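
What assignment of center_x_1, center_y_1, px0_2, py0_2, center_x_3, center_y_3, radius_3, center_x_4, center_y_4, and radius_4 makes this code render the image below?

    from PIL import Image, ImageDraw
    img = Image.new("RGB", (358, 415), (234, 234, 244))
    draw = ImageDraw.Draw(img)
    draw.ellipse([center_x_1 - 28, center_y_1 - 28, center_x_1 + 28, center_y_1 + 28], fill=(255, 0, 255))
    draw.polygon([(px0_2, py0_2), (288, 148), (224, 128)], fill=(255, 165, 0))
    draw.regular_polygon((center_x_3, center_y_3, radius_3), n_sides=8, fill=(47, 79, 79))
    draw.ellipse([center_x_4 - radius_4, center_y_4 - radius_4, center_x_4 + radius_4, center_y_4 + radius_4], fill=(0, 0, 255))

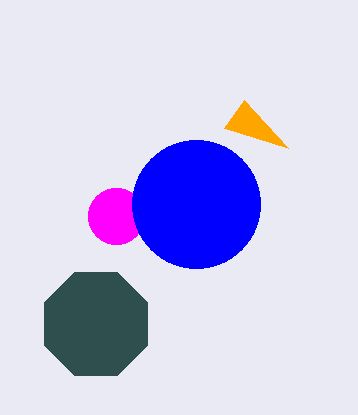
center_x_1 = 116; center_y_1 = 216; px0_2 = 244; py0_2 = 100; center_x_3 = 96; center_y_3 = 324; radius_3 = 56; center_x_4 = 196; center_y_4 = 204; radius_4 = 64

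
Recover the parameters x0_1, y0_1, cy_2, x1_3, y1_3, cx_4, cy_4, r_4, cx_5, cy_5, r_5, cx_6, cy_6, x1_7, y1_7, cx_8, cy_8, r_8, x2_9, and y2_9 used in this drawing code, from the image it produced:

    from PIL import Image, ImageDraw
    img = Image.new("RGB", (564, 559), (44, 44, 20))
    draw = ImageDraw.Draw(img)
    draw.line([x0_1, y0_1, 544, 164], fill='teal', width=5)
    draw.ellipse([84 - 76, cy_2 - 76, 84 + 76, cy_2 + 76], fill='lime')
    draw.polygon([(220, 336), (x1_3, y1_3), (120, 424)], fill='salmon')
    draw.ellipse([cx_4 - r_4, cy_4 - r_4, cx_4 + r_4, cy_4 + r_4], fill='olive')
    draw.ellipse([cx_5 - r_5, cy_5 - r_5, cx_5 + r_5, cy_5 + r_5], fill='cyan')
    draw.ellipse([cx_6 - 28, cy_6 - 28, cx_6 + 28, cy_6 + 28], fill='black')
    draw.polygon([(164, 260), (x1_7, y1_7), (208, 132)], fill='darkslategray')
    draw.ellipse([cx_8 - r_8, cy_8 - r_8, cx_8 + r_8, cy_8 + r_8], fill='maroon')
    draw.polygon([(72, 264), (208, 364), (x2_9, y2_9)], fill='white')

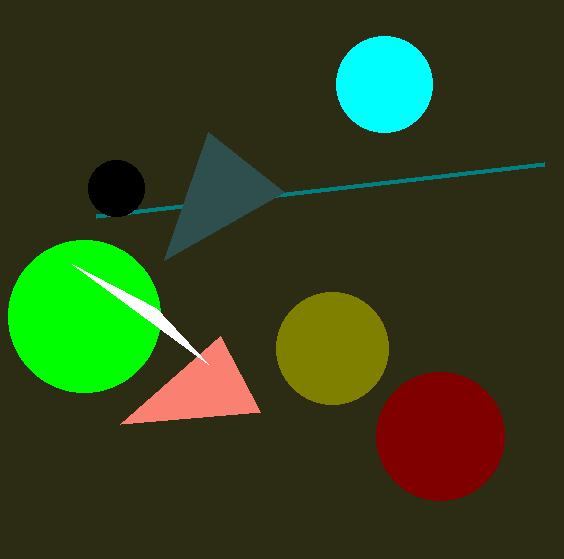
x0_1 = 96
y0_1 = 216
cy_2 = 316
x1_3 = 260
y1_3 = 412
cx_4 = 332
cy_4 = 348
r_4 = 56
cx_5 = 384
cy_5 = 84
r_5 = 48
cx_6 = 116
cy_6 = 188
x1_7 = 284
y1_7 = 192
cx_8 = 440
cy_8 = 436
r_8 = 64
x2_9 = 156
y2_9 = 308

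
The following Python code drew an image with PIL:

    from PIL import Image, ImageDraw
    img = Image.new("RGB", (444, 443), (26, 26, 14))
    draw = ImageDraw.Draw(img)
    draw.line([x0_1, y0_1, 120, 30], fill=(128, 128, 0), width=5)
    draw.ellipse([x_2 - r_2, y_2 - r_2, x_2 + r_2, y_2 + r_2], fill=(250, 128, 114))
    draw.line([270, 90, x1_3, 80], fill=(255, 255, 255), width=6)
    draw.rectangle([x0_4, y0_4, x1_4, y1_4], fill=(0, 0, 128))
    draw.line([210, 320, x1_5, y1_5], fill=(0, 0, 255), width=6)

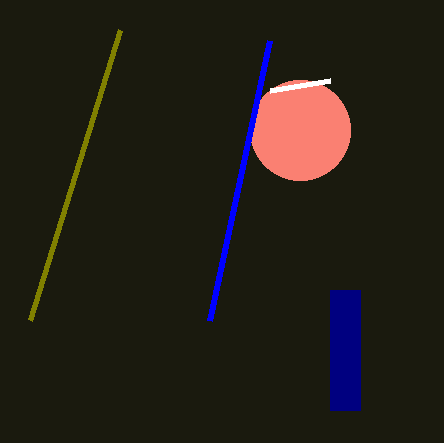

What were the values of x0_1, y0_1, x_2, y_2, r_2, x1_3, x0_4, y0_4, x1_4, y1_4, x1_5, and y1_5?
x0_1 = 30; y0_1 = 320; x_2 = 300; y_2 = 130; r_2 = 50; x1_3 = 330; x0_4 = 330; y0_4 = 290; x1_4 = 360; y1_4 = 410; x1_5 = 270; y1_5 = 40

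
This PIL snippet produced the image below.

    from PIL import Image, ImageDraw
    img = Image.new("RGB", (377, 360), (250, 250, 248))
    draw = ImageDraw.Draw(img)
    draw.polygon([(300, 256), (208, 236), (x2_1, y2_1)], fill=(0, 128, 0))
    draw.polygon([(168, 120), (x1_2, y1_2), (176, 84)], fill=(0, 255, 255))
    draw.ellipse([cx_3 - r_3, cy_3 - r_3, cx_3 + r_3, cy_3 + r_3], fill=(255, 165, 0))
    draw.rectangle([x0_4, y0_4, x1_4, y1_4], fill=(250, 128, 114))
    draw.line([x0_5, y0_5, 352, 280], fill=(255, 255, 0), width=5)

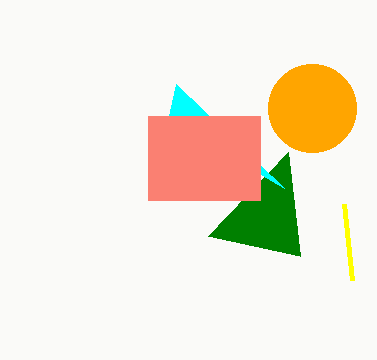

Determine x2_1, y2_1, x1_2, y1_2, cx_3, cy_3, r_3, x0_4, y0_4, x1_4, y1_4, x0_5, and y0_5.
x2_1 = 288; y2_1 = 152; x1_2 = 284; y1_2 = 188; cx_3 = 312; cy_3 = 108; r_3 = 44; x0_4 = 148; y0_4 = 116; x1_4 = 260; y1_4 = 200; x0_5 = 344; y0_5 = 204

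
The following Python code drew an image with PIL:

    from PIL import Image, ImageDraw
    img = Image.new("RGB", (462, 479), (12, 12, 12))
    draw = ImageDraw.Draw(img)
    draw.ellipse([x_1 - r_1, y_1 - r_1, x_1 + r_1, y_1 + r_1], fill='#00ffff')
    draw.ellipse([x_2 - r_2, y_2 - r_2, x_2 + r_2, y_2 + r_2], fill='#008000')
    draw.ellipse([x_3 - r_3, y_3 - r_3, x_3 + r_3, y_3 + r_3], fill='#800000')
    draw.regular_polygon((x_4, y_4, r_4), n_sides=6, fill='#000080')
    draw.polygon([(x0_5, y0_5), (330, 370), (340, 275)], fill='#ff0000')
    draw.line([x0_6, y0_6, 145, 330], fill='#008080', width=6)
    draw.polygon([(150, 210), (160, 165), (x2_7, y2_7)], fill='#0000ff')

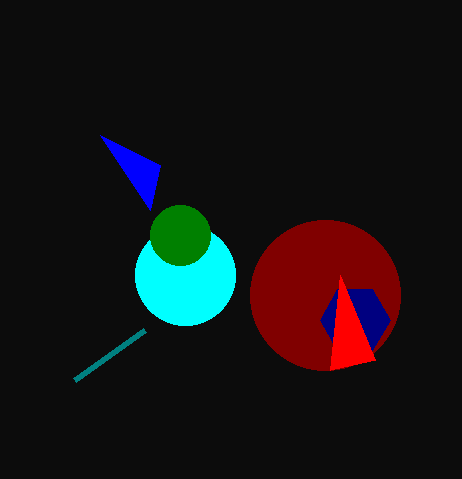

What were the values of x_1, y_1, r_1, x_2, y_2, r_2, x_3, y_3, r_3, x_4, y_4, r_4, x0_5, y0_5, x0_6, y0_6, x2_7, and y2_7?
x_1 = 185, y_1 = 275, r_1 = 50, x_2 = 180, y_2 = 235, r_2 = 30, x_3 = 325, y_3 = 295, r_3 = 75, x_4 = 355, y_4 = 320, r_4 = 35, x0_5 = 375, y0_5 = 360, x0_6 = 75, y0_6 = 380, x2_7 = 100, y2_7 = 135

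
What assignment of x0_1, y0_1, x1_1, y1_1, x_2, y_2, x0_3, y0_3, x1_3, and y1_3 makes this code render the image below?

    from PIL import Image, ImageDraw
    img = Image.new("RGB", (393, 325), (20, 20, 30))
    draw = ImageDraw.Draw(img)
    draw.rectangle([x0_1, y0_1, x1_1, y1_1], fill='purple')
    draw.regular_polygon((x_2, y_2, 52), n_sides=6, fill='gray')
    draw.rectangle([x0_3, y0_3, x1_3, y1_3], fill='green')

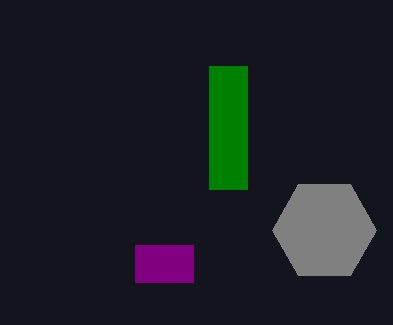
x0_1 = 135; y0_1 = 245; x1_1 = 193; y1_1 = 282; x_2 = 324; y_2 = 230; x0_3 = 209; y0_3 = 66; x1_3 = 247; y1_3 = 189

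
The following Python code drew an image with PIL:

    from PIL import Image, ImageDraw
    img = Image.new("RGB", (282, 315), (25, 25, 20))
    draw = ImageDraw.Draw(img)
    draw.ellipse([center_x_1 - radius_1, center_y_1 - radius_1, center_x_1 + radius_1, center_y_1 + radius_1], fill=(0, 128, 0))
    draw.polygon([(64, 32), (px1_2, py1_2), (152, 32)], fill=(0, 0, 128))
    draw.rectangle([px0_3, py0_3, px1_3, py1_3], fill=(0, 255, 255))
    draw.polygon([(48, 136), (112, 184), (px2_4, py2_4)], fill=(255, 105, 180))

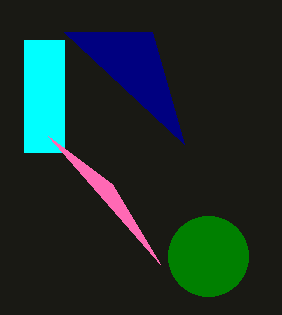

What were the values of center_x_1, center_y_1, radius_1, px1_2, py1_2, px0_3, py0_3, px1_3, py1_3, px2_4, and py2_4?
center_x_1 = 208
center_y_1 = 256
radius_1 = 40
px1_2 = 184
py1_2 = 144
px0_3 = 24
py0_3 = 40
px1_3 = 64
py1_3 = 152
px2_4 = 160
py2_4 = 264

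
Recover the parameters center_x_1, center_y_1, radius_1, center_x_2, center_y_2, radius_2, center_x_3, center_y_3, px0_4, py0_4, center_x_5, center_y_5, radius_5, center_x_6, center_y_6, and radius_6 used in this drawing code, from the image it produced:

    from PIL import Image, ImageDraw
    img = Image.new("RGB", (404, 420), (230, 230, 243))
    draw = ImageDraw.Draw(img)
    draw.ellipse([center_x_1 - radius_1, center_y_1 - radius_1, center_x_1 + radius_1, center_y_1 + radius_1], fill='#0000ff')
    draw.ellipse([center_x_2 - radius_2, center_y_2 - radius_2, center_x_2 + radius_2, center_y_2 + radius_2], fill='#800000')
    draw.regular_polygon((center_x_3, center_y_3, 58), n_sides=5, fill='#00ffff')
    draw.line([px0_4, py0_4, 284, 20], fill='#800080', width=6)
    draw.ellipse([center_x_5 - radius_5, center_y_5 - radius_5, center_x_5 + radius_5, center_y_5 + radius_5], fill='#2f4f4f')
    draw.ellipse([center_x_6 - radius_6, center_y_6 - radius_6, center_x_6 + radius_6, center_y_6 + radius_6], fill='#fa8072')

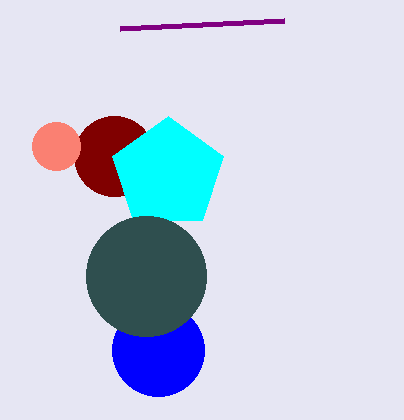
center_x_1 = 158
center_y_1 = 350
radius_1 = 46
center_x_2 = 114
center_y_2 = 156
radius_2 = 40
center_x_3 = 168
center_y_3 = 174
px0_4 = 120
py0_4 = 28
center_x_5 = 146
center_y_5 = 276
radius_5 = 60
center_x_6 = 56
center_y_6 = 146
radius_6 = 24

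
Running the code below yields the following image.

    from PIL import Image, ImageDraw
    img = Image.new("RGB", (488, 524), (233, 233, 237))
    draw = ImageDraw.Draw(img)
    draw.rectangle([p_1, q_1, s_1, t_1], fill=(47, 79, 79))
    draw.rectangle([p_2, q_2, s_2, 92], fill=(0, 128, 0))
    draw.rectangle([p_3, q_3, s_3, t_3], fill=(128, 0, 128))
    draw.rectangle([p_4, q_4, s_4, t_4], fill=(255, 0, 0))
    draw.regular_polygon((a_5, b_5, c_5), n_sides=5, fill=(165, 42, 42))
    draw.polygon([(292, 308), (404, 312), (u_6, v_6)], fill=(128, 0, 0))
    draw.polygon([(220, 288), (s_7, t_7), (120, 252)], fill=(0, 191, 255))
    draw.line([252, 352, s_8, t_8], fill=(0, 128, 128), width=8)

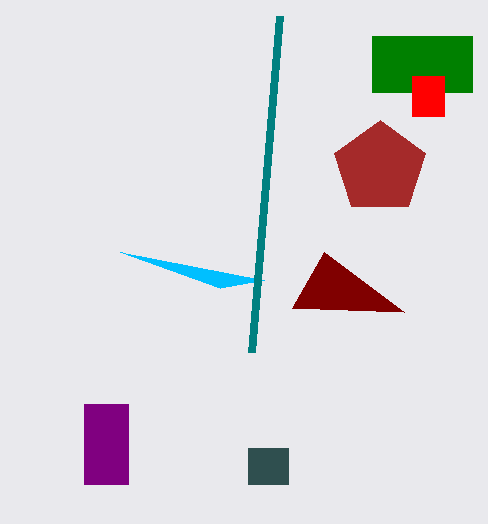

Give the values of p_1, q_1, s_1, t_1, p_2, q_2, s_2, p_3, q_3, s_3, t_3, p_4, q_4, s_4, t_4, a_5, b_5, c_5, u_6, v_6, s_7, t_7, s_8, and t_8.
p_1 = 248, q_1 = 448, s_1 = 288, t_1 = 484, p_2 = 372, q_2 = 36, s_2 = 472, p_3 = 84, q_3 = 404, s_3 = 128, t_3 = 484, p_4 = 412, q_4 = 76, s_4 = 444, t_4 = 116, a_5 = 380, b_5 = 168, c_5 = 48, u_6 = 324, v_6 = 252, s_7 = 264, t_7 = 280, s_8 = 280, t_8 = 16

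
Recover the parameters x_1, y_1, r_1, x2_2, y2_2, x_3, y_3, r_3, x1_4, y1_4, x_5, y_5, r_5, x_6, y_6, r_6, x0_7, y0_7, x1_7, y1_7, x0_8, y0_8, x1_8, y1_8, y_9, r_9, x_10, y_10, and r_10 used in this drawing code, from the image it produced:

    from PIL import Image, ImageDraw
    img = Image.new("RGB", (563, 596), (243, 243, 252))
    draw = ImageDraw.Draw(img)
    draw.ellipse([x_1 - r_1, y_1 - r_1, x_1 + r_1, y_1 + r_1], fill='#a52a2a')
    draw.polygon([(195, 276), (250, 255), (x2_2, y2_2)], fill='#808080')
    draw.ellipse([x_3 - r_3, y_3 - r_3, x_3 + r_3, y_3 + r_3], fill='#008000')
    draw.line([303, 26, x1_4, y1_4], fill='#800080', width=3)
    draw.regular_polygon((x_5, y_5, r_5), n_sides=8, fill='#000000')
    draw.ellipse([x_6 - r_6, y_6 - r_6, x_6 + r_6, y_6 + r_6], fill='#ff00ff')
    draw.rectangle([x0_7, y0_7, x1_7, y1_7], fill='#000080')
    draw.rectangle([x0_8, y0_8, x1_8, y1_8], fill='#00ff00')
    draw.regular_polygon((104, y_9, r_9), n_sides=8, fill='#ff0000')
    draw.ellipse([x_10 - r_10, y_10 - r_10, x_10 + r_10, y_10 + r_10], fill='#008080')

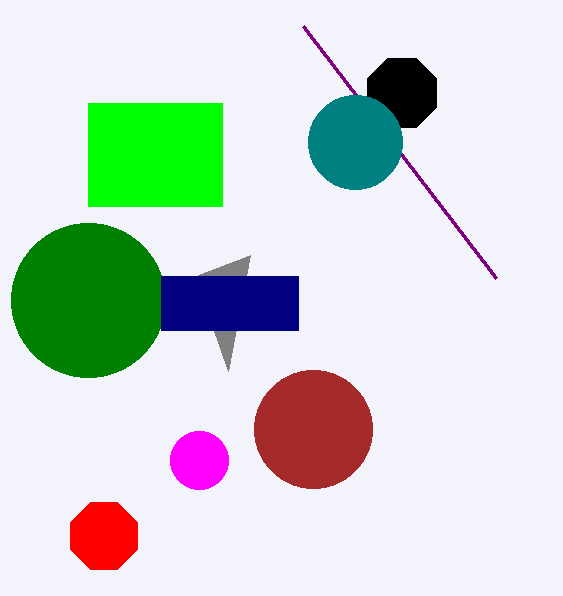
x_1 = 313; y_1 = 429; r_1 = 59; x2_2 = 228; y2_2 = 371; x_3 = 88; y_3 = 300; r_3 = 77; x1_4 = 496; y1_4 = 278; x_5 = 402; y_5 = 93; r_5 = 37; x_6 = 199; y_6 = 460; r_6 = 29; x0_7 = 161; y0_7 = 276; x1_7 = 298; y1_7 = 330; x0_8 = 88; y0_8 = 103; x1_8 = 222; y1_8 = 206; y_9 = 536; r_9 = 36; x_10 = 355; y_10 = 142; r_10 = 47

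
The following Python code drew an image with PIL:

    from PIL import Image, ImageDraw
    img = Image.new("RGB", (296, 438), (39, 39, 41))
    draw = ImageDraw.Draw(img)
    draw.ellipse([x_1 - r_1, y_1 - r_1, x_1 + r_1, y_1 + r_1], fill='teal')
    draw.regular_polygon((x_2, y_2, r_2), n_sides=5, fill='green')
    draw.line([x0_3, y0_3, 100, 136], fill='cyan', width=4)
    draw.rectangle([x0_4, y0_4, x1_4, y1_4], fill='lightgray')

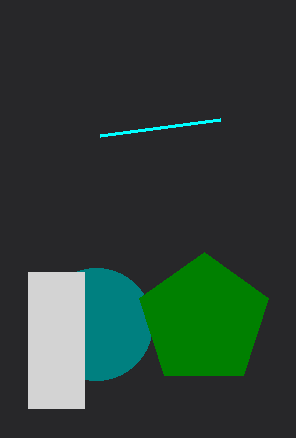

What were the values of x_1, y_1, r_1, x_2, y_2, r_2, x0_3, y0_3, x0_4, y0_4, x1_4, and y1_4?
x_1 = 96
y_1 = 324
r_1 = 56
x_2 = 204
y_2 = 320
r_2 = 68
x0_3 = 220
y0_3 = 120
x0_4 = 28
y0_4 = 272
x1_4 = 84
y1_4 = 408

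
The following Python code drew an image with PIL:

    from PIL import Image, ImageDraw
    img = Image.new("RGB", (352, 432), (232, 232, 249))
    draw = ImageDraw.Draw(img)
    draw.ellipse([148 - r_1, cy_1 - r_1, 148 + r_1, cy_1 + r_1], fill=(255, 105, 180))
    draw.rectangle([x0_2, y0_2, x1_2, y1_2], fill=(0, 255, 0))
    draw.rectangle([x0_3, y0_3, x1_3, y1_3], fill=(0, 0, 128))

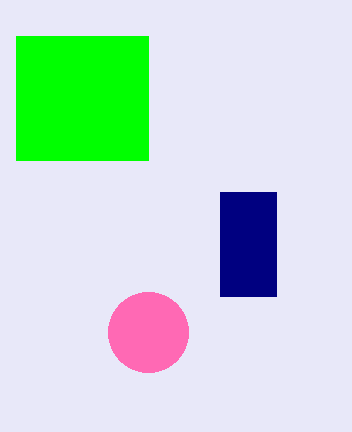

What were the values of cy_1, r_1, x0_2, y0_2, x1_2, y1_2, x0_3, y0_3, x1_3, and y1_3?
cy_1 = 332, r_1 = 40, x0_2 = 16, y0_2 = 36, x1_2 = 148, y1_2 = 160, x0_3 = 220, y0_3 = 192, x1_3 = 276, y1_3 = 296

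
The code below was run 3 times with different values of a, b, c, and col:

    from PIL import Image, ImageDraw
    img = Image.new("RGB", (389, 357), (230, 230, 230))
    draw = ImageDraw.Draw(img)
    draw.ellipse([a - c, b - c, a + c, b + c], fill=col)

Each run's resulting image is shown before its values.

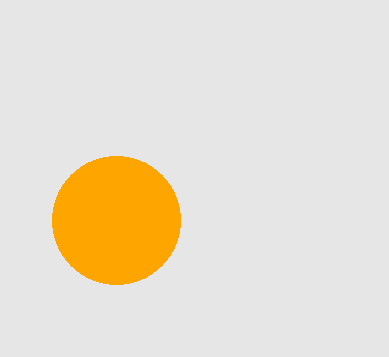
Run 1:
a = 116, b = 220, c = 64, col = 'orange'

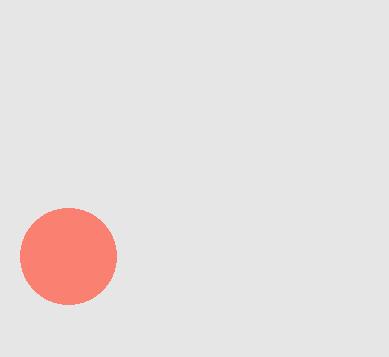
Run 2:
a = 68, b = 256, c = 48, col = 'salmon'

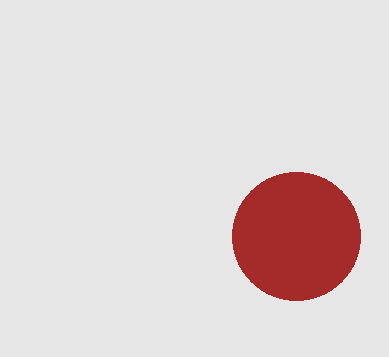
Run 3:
a = 296
b = 236
c = 64
col = 'brown'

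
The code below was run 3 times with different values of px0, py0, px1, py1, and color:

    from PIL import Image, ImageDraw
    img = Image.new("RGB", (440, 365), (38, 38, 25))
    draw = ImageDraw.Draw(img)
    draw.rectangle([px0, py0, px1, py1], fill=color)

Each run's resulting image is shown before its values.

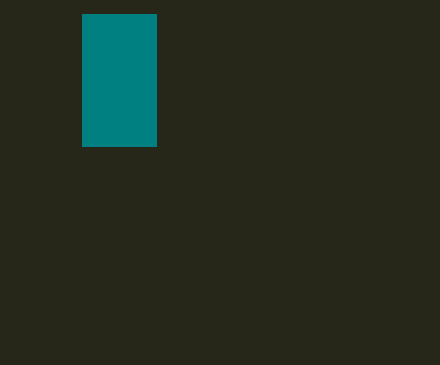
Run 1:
px0 = 82; py0 = 14; px1 = 156; py1 = 146; color = 'teal'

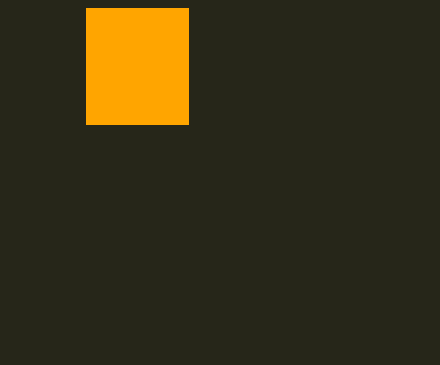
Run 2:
px0 = 86, py0 = 8, px1 = 188, py1 = 124, color = 'orange'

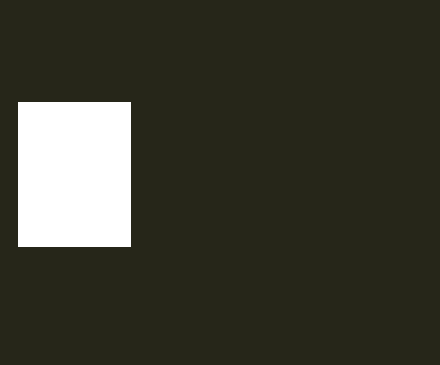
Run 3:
px0 = 18, py0 = 102, px1 = 130, py1 = 246, color = 'white'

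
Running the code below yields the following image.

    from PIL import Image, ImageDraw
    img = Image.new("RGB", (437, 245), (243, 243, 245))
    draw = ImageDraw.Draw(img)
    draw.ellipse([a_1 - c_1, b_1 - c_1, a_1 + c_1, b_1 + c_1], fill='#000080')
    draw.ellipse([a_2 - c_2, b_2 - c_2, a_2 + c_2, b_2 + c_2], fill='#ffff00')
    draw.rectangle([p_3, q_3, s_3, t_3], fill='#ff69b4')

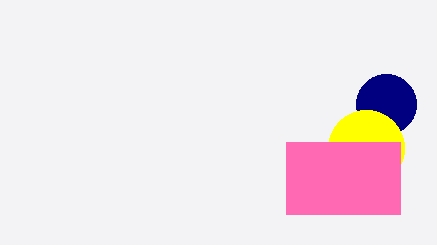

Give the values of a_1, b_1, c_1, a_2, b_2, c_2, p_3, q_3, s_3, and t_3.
a_1 = 386; b_1 = 104; c_1 = 30; a_2 = 366; b_2 = 148; c_2 = 38; p_3 = 286; q_3 = 142; s_3 = 400; t_3 = 214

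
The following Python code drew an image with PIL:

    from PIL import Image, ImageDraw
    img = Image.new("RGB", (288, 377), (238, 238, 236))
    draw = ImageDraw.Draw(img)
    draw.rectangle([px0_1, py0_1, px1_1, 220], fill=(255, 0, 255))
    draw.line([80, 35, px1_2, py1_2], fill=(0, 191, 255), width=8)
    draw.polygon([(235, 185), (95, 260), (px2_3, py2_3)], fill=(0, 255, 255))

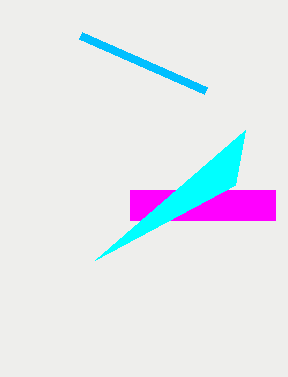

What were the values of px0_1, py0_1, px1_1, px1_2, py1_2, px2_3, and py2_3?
px0_1 = 130, py0_1 = 190, px1_1 = 275, px1_2 = 205, py1_2 = 90, px2_3 = 245, py2_3 = 130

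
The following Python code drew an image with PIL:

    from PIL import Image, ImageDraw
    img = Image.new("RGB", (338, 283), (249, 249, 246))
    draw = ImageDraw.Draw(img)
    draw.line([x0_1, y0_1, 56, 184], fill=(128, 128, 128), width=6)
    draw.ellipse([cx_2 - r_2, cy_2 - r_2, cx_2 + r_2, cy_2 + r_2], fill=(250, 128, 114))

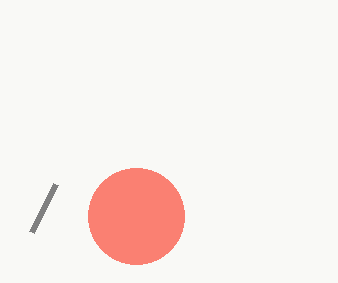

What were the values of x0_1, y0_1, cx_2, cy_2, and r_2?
x0_1 = 32; y0_1 = 232; cx_2 = 136; cy_2 = 216; r_2 = 48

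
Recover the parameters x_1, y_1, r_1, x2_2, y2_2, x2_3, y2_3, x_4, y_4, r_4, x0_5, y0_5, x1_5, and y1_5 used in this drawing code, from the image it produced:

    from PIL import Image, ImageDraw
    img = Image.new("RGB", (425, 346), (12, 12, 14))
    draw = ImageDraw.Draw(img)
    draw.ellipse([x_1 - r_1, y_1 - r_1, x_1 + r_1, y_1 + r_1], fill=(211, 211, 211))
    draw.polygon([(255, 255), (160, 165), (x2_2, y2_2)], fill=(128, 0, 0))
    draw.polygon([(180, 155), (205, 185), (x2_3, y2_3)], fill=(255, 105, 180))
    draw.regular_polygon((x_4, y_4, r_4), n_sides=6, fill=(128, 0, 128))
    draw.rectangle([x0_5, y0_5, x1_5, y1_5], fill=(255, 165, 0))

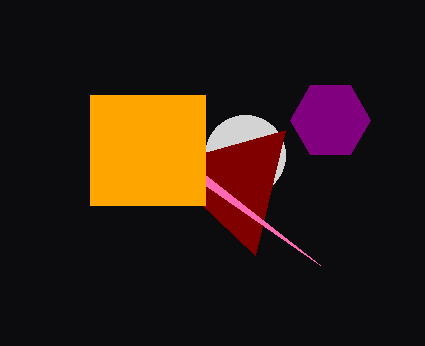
x_1 = 245
y_1 = 155
r_1 = 40
x2_2 = 285
y2_2 = 130
x2_3 = 320
y2_3 = 265
x_4 = 330
y_4 = 120
r_4 = 40
x0_5 = 90
y0_5 = 95
x1_5 = 205
y1_5 = 205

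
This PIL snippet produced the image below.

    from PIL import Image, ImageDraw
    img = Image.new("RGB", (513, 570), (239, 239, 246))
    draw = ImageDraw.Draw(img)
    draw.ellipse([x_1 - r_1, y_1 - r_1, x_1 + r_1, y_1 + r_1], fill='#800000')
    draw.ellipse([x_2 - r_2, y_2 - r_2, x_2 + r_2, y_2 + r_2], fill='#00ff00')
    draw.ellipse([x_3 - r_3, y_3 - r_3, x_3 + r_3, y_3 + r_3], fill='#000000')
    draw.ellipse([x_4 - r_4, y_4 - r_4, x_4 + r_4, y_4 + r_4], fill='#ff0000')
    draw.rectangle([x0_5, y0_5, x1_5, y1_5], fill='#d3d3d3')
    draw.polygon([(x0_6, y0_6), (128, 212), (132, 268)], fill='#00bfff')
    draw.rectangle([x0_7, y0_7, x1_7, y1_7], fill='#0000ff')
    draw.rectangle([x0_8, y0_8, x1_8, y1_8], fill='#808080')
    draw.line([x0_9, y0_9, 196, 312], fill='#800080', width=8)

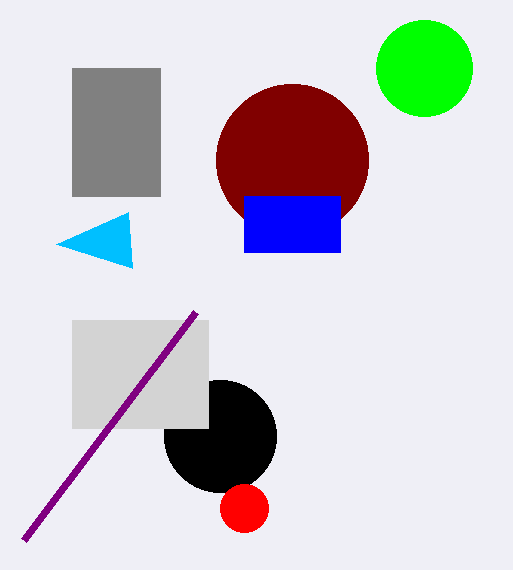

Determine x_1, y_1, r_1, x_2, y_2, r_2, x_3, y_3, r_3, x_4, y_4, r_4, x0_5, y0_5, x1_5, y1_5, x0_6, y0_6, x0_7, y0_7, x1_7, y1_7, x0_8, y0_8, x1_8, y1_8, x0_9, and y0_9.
x_1 = 292, y_1 = 160, r_1 = 76, x_2 = 424, y_2 = 68, r_2 = 48, x_3 = 220, y_3 = 436, r_3 = 56, x_4 = 244, y_4 = 508, r_4 = 24, x0_5 = 72, y0_5 = 320, x1_5 = 208, y1_5 = 428, x0_6 = 56, y0_6 = 244, x0_7 = 244, y0_7 = 196, x1_7 = 340, y1_7 = 252, x0_8 = 72, y0_8 = 68, x1_8 = 160, y1_8 = 196, x0_9 = 24, y0_9 = 540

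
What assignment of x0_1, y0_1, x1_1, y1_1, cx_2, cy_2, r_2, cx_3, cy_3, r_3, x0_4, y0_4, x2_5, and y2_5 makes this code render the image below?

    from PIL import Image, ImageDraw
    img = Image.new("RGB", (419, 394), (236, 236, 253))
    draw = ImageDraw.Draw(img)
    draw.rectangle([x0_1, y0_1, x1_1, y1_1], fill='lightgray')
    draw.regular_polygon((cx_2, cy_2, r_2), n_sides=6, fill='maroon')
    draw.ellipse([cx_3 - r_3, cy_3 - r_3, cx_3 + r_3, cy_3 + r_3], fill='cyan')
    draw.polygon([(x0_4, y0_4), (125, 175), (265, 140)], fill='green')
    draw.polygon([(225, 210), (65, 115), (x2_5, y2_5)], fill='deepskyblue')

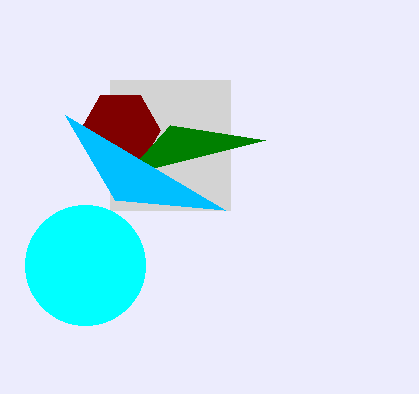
x0_1 = 110; y0_1 = 80; x1_1 = 230; y1_1 = 210; cx_2 = 120; cy_2 = 130; r_2 = 40; cx_3 = 85; cy_3 = 265; r_3 = 60; x0_4 = 170; y0_4 = 125; x2_5 = 115; y2_5 = 200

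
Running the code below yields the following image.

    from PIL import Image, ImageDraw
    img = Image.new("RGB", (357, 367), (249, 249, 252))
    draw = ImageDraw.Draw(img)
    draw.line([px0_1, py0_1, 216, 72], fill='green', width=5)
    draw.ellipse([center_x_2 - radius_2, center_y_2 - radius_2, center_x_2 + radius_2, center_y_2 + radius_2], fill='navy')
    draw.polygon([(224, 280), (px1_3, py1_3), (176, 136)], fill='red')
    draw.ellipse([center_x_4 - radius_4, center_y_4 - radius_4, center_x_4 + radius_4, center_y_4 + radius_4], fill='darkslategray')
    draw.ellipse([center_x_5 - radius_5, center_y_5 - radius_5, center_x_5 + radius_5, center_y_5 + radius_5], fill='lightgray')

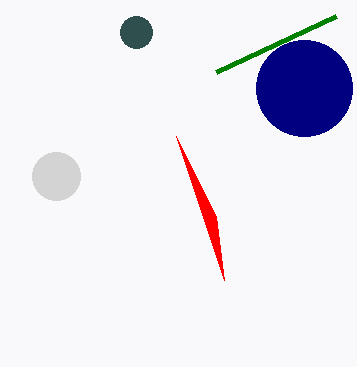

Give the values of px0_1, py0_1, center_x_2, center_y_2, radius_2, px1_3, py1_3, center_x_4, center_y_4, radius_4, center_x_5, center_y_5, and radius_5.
px0_1 = 336
py0_1 = 16
center_x_2 = 304
center_y_2 = 88
radius_2 = 48
px1_3 = 216
py1_3 = 216
center_x_4 = 136
center_y_4 = 32
radius_4 = 16
center_x_5 = 56
center_y_5 = 176
radius_5 = 24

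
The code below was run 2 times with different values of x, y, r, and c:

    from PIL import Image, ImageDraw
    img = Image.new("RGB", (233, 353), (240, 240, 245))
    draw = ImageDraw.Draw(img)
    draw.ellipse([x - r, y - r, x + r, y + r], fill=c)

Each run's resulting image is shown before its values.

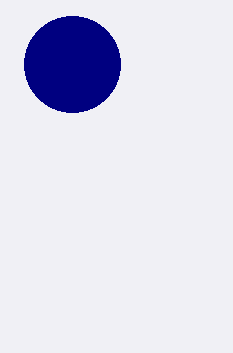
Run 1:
x = 72, y = 64, r = 48, c = 'navy'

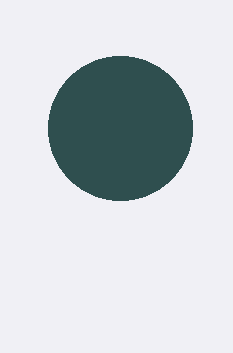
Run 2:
x = 120; y = 128; r = 72; c = 'darkslategray'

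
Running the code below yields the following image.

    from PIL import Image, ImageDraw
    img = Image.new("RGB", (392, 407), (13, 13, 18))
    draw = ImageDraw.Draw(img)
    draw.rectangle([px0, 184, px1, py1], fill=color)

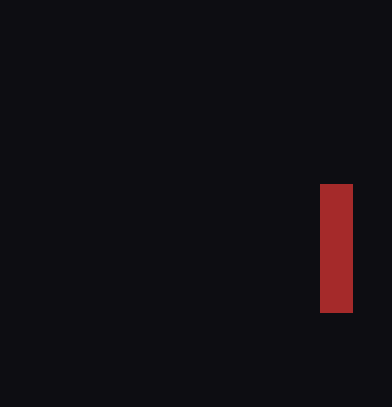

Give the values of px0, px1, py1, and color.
px0 = 320; px1 = 352; py1 = 312; color = 'brown'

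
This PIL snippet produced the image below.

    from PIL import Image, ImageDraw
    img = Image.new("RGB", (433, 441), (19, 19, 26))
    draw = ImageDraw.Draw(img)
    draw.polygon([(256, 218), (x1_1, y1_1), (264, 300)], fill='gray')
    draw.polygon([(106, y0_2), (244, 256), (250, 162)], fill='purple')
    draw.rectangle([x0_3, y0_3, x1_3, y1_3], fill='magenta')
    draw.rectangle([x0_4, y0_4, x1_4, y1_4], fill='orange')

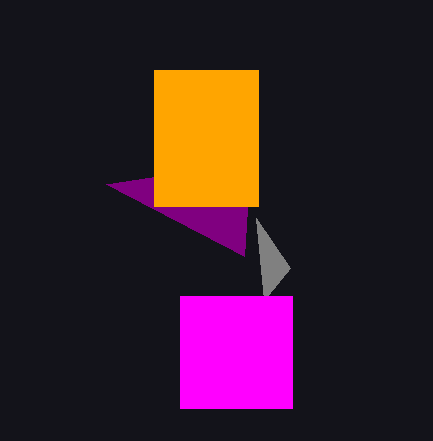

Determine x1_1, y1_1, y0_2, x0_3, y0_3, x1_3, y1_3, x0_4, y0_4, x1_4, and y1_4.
x1_1 = 290
y1_1 = 268
y0_2 = 184
x0_3 = 180
y0_3 = 296
x1_3 = 292
y1_3 = 408
x0_4 = 154
y0_4 = 70
x1_4 = 258
y1_4 = 206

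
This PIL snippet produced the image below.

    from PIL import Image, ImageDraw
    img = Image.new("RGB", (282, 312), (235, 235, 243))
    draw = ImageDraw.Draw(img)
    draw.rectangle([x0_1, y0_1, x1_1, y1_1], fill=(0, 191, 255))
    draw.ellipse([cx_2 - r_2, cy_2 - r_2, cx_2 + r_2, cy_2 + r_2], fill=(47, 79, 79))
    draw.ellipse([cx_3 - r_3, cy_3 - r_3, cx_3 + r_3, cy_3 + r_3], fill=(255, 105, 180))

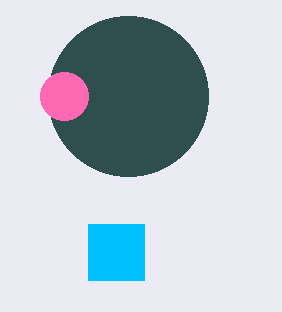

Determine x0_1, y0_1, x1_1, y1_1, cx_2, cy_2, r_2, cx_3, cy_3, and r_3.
x0_1 = 88, y0_1 = 224, x1_1 = 144, y1_1 = 280, cx_2 = 128, cy_2 = 96, r_2 = 80, cx_3 = 64, cy_3 = 96, r_3 = 24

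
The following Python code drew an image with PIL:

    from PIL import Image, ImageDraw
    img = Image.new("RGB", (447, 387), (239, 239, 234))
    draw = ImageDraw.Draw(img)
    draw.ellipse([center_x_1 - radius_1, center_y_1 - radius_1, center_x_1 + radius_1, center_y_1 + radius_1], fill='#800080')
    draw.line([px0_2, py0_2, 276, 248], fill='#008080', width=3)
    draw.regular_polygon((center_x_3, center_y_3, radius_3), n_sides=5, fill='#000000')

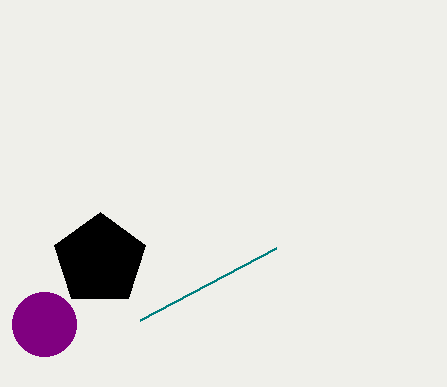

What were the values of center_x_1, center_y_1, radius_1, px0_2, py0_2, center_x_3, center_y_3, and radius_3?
center_x_1 = 44
center_y_1 = 324
radius_1 = 32
px0_2 = 140
py0_2 = 320
center_x_3 = 100
center_y_3 = 260
radius_3 = 48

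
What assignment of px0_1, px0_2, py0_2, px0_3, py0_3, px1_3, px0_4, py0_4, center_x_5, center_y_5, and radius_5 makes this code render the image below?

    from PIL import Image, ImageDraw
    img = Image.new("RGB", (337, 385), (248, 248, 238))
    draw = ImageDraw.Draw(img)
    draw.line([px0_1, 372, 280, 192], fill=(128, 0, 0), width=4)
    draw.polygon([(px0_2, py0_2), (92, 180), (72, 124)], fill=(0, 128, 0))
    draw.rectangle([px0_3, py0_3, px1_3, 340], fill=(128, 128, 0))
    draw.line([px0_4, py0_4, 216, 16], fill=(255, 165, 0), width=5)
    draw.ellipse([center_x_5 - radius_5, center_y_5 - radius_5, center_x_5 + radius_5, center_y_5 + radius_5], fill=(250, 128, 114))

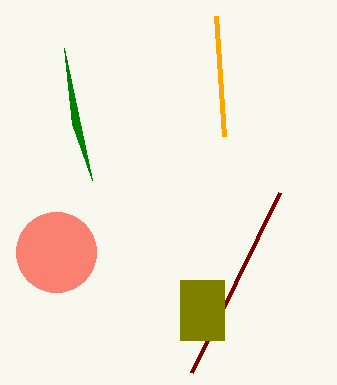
px0_1 = 192
px0_2 = 64
py0_2 = 48
px0_3 = 180
py0_3 = 280
px1_3 = 224
px0_4 = 224
py0_4 = 136
center_x_5 = 56
center_y_5 = 252
radius_5 = 40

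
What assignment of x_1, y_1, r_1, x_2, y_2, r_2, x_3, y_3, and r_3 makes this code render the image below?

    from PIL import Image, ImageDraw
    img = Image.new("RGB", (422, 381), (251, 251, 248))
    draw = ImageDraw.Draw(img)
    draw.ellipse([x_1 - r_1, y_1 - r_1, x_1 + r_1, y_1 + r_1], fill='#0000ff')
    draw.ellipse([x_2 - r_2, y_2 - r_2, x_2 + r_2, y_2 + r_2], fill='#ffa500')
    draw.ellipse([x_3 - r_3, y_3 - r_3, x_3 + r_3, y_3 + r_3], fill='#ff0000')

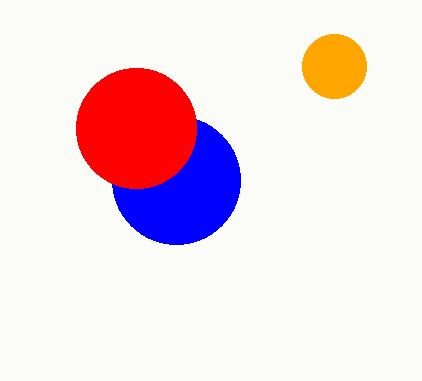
x_1 = 176
y_1 = 180
r_1 = 64
x_2 = 334
y_2 = 66
r_2 = 32
x_3 = 136
y_3 = 128
r_3 = 60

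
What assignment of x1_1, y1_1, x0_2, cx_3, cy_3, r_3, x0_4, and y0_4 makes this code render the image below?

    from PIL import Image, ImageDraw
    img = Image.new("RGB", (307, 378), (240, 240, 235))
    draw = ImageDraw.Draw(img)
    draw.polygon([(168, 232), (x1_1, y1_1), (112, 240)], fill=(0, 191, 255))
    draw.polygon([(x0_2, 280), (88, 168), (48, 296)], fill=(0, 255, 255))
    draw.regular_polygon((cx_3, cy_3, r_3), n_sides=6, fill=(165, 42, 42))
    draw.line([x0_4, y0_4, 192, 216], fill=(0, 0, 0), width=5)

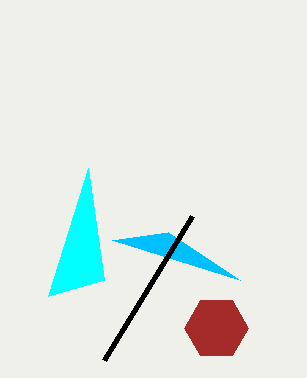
x1_1 = 240
y1_1 = 280
x0_2 = 104
cx_3 = 216
cy_3 = 328
r_3 = 32
x0_4 = 104
y0_4 = 360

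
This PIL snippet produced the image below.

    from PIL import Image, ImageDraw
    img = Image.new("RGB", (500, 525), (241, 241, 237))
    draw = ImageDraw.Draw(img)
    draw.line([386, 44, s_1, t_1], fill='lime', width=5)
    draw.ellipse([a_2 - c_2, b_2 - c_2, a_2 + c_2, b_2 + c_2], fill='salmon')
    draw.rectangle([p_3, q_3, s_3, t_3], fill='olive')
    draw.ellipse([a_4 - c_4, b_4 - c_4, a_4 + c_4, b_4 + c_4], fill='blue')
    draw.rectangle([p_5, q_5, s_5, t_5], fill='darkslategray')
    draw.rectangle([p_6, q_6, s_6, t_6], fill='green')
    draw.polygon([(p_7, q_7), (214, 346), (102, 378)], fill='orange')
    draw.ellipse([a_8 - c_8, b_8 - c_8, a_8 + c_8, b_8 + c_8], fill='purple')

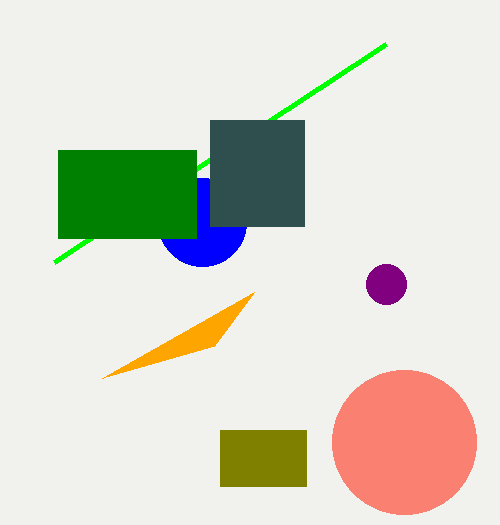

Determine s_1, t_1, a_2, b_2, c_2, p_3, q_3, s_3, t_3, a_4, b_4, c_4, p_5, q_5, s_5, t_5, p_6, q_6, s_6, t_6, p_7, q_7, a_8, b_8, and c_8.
s_1 = 54, t_1 = 262, a_2 = 404, b_2 = 442, c_2 = 72, p_3 = 220, q_3 = 430, s_3 = 306, t_3 = 486, a_4 = 202, b_4 = 222, c_4 = 44, p_5 = 210, q_5 = 120, s_5 = 304, t_5 = 226, p_6 = 58, q_6 = 150, s_6 = 196, t_6 = 238, p_7 = 254, q_7 = 292, a_8 = 386, b_8 = 284, c_8 = 20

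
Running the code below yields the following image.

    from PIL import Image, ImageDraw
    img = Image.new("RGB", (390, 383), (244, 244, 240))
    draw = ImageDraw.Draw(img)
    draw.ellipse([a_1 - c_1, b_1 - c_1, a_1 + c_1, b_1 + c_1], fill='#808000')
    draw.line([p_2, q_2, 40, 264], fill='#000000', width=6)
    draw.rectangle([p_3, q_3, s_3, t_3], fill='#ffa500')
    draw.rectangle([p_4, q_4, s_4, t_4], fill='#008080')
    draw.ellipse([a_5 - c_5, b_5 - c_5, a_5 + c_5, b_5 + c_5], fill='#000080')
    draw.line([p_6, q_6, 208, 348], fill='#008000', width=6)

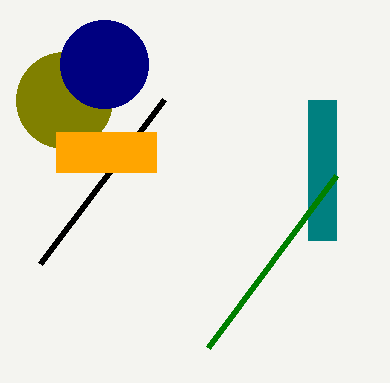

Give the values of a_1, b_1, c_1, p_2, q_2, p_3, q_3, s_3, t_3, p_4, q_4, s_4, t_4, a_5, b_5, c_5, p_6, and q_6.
a_1 = 64, b_1 = 100, c_1 = 48, p_2 = 164, q_2 = 100, p_3 = 56, q_3 = 132, s_3 = 156, t_3 = 172, p_4 = 308, q_4 = 100, s_4 = 336, t_4 = 240, a_5 = 104, b_5 = 64, c_5 = 44, p_6 = 336, q_6 = 176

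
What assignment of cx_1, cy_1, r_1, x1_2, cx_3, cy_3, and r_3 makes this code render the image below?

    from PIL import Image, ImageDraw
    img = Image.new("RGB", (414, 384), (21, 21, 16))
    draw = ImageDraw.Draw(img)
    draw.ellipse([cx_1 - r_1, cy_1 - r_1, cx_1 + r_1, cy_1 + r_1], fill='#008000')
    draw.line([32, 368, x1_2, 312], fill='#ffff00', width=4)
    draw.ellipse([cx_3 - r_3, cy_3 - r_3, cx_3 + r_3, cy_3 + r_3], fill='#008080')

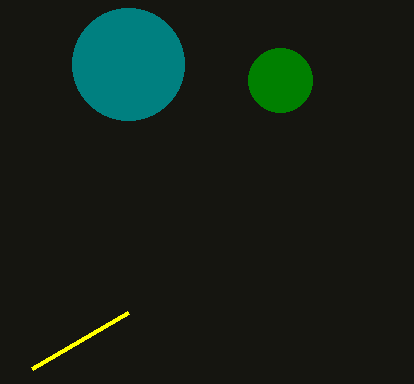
cx_1 = 280, cy_1 = 80, r_1 = 32, x1_2 = 128, cx_3 = 128, cy_3 = 64, r_3 = 56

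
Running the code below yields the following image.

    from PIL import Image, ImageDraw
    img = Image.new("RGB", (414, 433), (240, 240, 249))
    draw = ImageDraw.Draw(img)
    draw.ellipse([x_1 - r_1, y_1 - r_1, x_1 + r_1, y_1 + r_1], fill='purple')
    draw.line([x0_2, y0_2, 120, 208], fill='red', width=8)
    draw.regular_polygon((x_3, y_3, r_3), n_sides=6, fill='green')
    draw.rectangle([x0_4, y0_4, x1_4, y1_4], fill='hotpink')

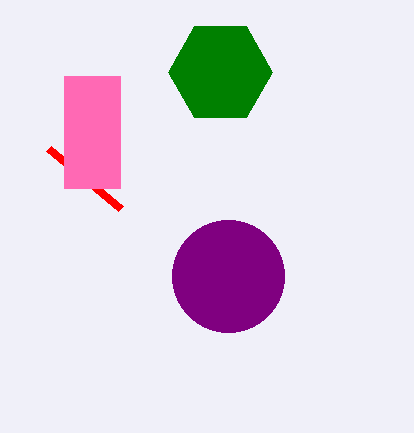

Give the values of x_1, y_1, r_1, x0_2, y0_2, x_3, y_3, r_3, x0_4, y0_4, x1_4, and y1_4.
x_1 = 228; y_1 = 276; r_1 = 56; x0_2 = 48; y0_2 = 148; x_3 = 220; y_3 = 72; r_3 = 52; x0_4 = 64; y0_4 = 76; x1_4 = 120; y1_4 = 188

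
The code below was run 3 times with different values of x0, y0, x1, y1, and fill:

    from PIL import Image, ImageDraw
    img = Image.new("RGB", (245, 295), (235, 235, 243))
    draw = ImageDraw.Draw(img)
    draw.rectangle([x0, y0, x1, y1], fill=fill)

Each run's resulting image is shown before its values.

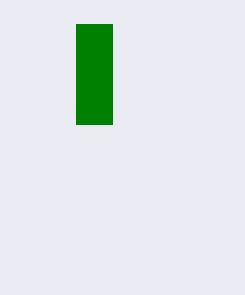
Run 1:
x0 = 76, y0 = 24, x1 = 112, y1 = 124, fill = 'green'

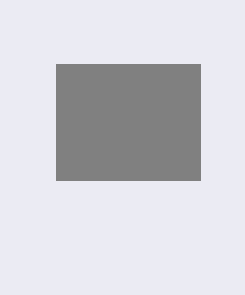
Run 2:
x0 = 56, y0 = 64, x1 = 200, y1 = 180, fill = 'gray'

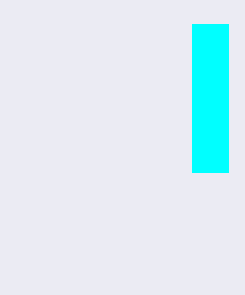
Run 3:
x0 = 192, y0 = 24, x1 = 228, y1 = 172, fill = 'cyan'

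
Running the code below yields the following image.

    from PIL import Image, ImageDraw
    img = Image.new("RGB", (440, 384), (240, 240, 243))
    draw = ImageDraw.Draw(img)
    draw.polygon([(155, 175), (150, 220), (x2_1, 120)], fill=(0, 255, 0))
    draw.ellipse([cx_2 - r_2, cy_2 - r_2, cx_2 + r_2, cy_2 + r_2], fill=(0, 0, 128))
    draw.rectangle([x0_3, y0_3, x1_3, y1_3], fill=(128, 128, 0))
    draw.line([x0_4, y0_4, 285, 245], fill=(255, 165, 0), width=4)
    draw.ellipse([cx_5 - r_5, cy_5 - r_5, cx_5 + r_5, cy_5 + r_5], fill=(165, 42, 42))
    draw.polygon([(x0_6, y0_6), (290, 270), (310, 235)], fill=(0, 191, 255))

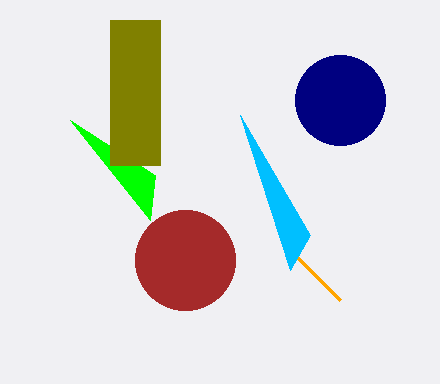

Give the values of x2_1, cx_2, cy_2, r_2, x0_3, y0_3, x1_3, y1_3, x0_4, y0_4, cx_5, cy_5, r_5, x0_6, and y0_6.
x2_1 = 70, cx_2 = 340, cy_2 = 100, r_2 = 45, x0_3 = 110, y0_3 = 20, x1_3 = 160, y1_3 = 165, x0_4 = 340, y0_4 = 300, cx_5 = 185, cy_5 = 260, r_5 = 50, x0_6 = 240, y0_6 = 115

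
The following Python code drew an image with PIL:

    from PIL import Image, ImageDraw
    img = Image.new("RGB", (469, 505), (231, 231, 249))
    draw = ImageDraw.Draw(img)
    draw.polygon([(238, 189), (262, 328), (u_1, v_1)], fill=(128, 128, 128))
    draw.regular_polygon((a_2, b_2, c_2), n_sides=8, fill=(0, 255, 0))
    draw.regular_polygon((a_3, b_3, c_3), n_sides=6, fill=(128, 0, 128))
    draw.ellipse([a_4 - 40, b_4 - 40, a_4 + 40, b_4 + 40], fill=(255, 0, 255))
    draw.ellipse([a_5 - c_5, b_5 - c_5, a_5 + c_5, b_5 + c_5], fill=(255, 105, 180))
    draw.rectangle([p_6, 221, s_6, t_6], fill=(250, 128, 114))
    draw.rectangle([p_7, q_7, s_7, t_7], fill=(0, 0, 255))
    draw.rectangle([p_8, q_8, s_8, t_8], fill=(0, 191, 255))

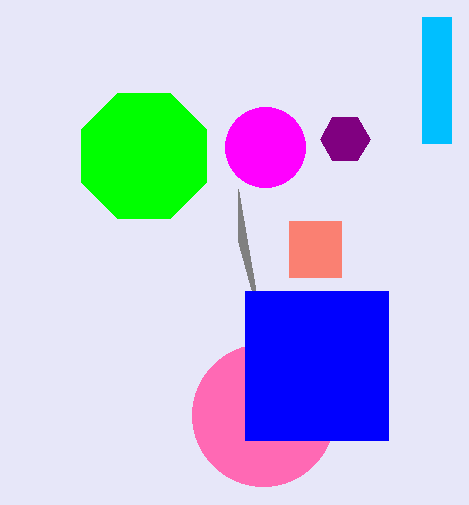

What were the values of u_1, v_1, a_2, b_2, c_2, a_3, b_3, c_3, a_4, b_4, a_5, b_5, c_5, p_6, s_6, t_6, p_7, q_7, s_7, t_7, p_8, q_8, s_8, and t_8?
u_1 = 238; v_1 = 241; a_2 = 144; b_2 = 156; c_2 = 68; a_3 = 345; b_3 = 139; c_3 = 25; a_4 = 265; b_4 = 147; a_5 = 263; b_5 = 415; c_5 = 71; p_6 = 289; s_6 = 341; t_6 = 277; p_7 = 245; q_7 = 291; s_7 = 388; t_7 = 440; p_8 = 422; q_8 = 17; s_8 = 451; t_8 = 143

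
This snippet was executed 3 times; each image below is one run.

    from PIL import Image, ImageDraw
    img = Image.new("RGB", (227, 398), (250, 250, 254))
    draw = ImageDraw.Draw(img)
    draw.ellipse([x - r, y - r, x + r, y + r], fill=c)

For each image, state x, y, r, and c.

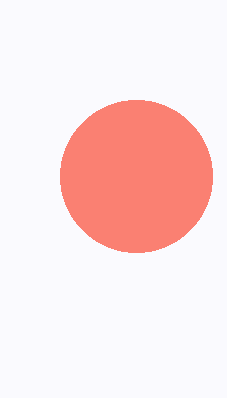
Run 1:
x = 136
y = 176
r = 76
c = 'salmon'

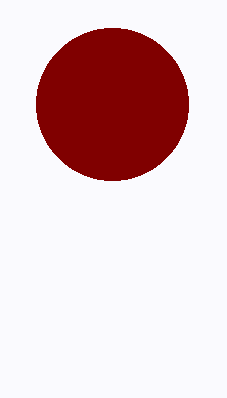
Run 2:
x = 112, y = 104, r = 76, c = 'maroon'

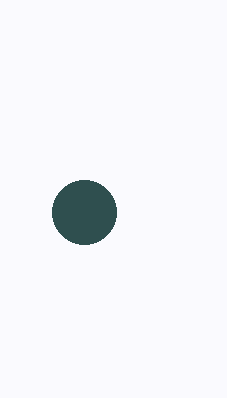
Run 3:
x = 84, y = 212, r = 32, c = 'darkslategray'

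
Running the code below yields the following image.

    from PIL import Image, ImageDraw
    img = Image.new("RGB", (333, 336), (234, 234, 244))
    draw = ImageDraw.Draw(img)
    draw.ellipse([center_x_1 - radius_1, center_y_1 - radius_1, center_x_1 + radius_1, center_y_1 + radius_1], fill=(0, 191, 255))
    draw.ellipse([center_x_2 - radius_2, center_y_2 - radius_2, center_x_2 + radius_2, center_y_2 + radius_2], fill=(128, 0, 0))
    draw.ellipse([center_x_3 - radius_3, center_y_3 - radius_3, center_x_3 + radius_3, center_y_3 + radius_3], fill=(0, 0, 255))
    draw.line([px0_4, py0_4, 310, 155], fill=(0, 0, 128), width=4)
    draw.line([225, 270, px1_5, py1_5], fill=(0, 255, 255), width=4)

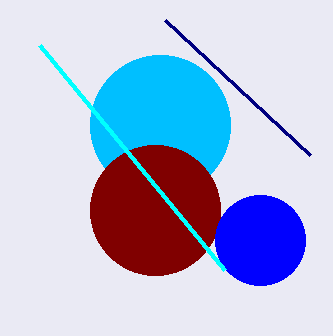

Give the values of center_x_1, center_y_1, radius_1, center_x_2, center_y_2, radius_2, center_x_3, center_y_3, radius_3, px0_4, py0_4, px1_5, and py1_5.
center_x_1 = 160; center_y_1 = 125; radius_1 = 70; center_x_2 = 155; center_y_2 = 210; radius_2 = 65; center_x_3 = 260; center_y_3 = 240; radius_3 = 45; px0_4 = 165; py0_4 = 20; px1_5 = 40; py1_5 = 45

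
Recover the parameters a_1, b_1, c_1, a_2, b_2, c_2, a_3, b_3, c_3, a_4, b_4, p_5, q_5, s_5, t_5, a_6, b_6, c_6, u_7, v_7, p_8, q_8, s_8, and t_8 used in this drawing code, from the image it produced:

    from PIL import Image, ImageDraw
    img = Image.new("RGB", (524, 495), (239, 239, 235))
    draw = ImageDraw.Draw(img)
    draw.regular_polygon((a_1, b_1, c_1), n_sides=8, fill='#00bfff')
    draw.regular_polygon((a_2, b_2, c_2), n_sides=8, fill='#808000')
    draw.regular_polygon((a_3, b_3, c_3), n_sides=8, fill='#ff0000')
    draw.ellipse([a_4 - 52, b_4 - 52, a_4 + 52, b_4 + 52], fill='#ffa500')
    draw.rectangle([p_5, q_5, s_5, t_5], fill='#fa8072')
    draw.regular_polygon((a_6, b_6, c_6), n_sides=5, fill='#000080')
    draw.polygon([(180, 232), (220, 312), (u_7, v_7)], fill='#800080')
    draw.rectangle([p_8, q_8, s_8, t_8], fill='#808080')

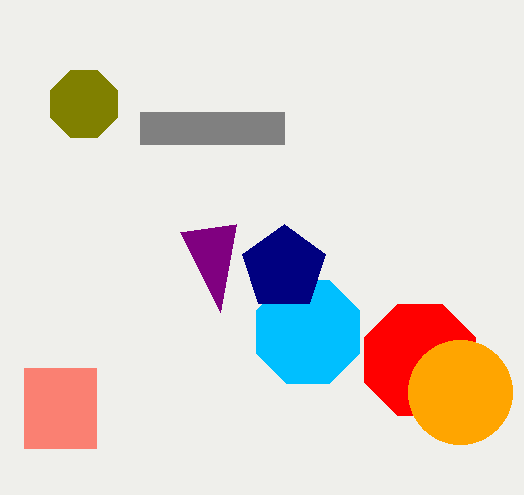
a_1 = 308, b_1 = 332, c_1 = 56, a_2 = 84, b_2 = 104, c_2 = 36, a_3 = 420, b_3 = 360, c_3 = 60, a_4 = 460, b_4 = 392, p_5 = 24, q_5 = 368, s_5 = 96, t_5 = 448, a_6 = 284, b_6 = 268, c_6 = 44, u_7 = 236, v_7 = 224, p_8 = 140, q_8 = 112, s_8 = 284, t_8 = 144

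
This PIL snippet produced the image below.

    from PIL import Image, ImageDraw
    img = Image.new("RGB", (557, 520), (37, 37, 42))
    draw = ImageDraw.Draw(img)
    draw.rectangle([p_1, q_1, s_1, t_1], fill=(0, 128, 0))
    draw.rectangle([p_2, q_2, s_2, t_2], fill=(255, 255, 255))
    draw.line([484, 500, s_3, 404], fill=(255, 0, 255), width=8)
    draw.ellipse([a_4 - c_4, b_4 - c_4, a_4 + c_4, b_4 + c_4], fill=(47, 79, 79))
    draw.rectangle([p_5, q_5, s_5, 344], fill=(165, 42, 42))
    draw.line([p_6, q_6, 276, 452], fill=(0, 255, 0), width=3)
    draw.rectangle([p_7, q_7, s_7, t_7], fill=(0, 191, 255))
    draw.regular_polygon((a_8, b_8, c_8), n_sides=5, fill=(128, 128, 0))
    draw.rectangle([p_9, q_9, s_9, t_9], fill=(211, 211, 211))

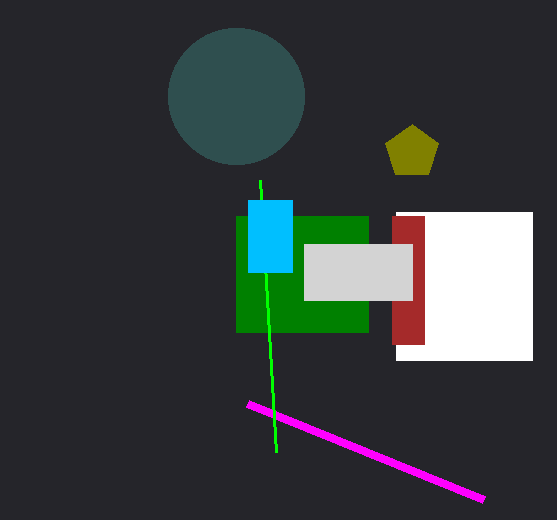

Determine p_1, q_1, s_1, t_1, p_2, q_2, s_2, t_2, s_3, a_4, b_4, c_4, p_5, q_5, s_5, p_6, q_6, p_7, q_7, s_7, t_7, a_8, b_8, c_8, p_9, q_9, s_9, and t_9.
p_1 = 236; q_1 = 216; s_1 = 368; t_1 = 332; p_2 = 396; q_2 = 212; s_2 = 532; t_2 = 360; s_3 = 248; a_4 = 236; b_4 = 96; c_4 = 68; p_5 = 392; q_5 = 216; s_5 = 424; p_6 = 260; q_6 = 180; p_7 = 248; q_7 = 200; s_7 = 292; t_7 = 272; a_8 = 412; b_8 = 152; c_8 = 28; p_9 = 304; q_9 = 244; s_9 = 412; t_9 = 300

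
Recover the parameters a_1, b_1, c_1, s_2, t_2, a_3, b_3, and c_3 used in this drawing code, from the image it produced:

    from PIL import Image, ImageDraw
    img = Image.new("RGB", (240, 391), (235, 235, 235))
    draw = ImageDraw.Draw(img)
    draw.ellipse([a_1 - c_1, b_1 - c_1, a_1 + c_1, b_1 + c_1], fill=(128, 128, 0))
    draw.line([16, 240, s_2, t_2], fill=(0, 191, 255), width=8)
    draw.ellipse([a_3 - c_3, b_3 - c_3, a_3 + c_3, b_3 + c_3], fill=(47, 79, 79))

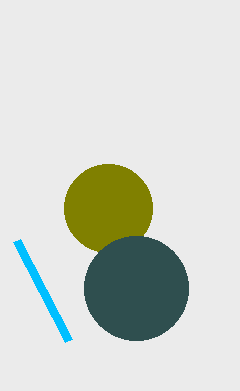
a_1 = 108; b_1 = 208; c_1 = 44; s_2 = 68; t_2 = 340; a_3 = 136; b_3 = 288; c_3 = 52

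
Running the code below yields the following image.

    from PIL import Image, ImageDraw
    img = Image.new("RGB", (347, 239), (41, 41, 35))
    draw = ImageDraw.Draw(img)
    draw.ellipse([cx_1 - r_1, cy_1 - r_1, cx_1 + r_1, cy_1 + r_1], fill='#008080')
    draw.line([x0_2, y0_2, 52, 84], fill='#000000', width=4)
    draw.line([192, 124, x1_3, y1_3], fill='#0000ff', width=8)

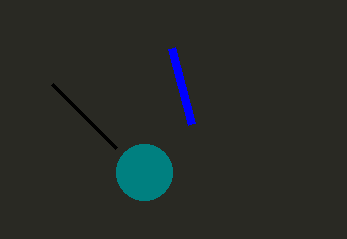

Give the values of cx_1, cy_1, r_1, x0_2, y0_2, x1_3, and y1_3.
cx_1 = 144; cy_1 = 172; r_1 = 28; x0_2 = 116; y0_2 = 148; x1_3 = 172; y1_3 = 48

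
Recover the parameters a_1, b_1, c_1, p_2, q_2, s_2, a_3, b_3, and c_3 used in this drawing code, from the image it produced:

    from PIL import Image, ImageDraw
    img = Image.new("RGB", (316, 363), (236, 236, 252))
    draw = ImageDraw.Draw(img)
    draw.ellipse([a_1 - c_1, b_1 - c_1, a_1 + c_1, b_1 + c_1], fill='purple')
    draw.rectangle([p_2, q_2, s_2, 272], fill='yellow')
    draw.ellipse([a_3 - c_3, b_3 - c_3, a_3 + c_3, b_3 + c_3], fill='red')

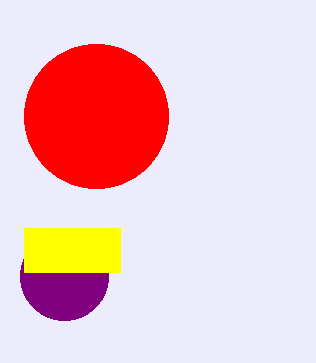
a_1 = 64
b_1 = 276
c_1 = 44
p_2 = 24
q_2 = 228
s_2 = 120
a_3 = 96
b_3 = 116
c_3 = 72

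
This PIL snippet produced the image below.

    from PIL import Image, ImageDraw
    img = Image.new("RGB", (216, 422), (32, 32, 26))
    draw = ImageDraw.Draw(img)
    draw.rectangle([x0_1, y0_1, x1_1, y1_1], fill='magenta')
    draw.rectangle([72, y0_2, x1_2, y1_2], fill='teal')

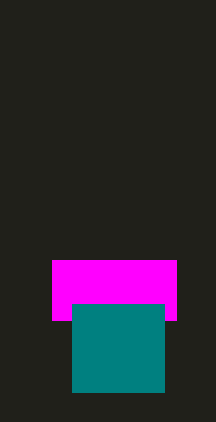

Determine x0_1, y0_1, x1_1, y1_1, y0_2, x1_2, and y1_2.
x0_1 = 52, y0_1 = 260, x1_1 = 176, y1_1 = 320, y0_2 = 304, x1_2 = 164, y1_2 = 392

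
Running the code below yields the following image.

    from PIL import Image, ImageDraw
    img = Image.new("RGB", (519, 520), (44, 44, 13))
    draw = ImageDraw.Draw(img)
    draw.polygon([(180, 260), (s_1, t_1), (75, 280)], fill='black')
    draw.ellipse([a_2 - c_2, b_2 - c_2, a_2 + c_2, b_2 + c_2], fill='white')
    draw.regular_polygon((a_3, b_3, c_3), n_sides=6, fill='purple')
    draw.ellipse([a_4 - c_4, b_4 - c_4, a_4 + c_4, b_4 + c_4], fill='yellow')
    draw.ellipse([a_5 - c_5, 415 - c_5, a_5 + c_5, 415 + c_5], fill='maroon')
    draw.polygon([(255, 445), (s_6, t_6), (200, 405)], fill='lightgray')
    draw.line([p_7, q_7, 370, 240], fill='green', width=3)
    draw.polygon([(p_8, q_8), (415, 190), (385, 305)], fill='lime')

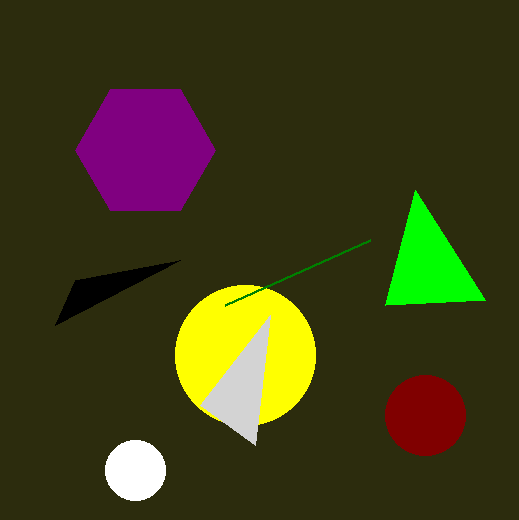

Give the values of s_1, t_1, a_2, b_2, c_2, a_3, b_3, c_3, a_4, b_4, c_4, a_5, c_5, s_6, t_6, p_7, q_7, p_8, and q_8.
s_1 = 55
t_1 = 325
a_2 = 135
b_2 = 470
c_2 = 30
a_3 = 145
b_3 = 150
c_3 = 70
a_4 = 245
b_4 = 355
c_4 = 70
a_5 = 425
c_5 = 40
s_6 = 270
t_6 = 315
p_7 = 225
q_7 = 305
p_8 = 485
q_8 = 300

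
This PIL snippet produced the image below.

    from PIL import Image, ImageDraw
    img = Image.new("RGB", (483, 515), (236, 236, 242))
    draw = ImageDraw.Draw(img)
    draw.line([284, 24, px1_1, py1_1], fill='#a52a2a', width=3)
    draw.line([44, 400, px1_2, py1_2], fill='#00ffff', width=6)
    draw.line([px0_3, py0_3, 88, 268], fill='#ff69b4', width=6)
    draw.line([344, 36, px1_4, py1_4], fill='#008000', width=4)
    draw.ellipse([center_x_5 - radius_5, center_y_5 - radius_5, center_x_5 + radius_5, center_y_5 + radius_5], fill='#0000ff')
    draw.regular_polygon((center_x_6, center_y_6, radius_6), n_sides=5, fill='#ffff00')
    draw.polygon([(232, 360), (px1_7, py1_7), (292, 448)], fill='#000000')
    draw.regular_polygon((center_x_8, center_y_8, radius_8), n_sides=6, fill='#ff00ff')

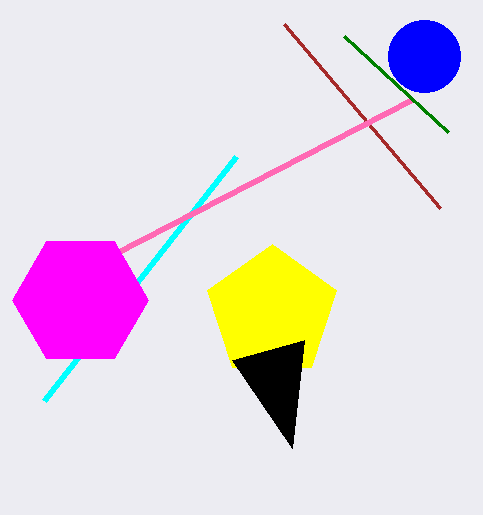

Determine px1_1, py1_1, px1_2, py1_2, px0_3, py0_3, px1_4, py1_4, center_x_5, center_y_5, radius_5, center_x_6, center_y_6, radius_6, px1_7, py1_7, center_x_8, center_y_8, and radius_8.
px1_1 = 440
py1_1 = 208
px1_2 = 236
py1_2 = 156
px0_3 = 412
py0_3 = 100
px1_4 = 448
py1_4 = 132
center_x_5 = 424
center_y_5 = 56
radius_5 = 36
center_x_6 = 272
center_y_6 = 312
radius_6 = 68
px1_7 = 304
py1_7 = 340
center_x_8 = 80
center_y_8 = 300
radius_8 = 68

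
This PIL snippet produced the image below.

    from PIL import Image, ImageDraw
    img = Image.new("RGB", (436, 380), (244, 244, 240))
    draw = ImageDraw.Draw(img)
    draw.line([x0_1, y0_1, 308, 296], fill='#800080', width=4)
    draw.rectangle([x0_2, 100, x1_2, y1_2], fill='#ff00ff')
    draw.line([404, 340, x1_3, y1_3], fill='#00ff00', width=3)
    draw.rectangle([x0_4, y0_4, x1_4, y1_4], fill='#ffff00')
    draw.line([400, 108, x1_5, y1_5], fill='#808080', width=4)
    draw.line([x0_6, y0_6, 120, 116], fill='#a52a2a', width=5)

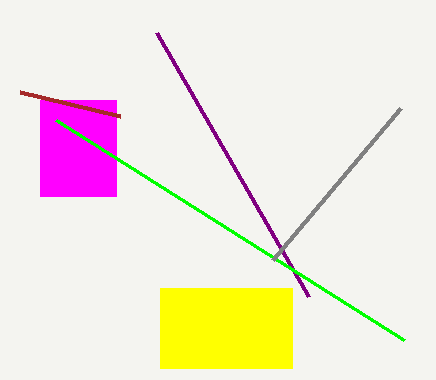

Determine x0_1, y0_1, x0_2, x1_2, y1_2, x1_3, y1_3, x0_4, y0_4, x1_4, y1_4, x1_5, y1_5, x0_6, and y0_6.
x0_1 = 156; y0_1 = 32; x0_2 = 40; x1_2 = 116; y1_2 = 196; x1_3 = 56; y1_3 = 120; x0_4 = 160; y0_4 = 288; x1_4 = 292; y1_4 = 368; x1_5 = 272; y1_5 = 260; x0_6 = 20; y0_6 = 92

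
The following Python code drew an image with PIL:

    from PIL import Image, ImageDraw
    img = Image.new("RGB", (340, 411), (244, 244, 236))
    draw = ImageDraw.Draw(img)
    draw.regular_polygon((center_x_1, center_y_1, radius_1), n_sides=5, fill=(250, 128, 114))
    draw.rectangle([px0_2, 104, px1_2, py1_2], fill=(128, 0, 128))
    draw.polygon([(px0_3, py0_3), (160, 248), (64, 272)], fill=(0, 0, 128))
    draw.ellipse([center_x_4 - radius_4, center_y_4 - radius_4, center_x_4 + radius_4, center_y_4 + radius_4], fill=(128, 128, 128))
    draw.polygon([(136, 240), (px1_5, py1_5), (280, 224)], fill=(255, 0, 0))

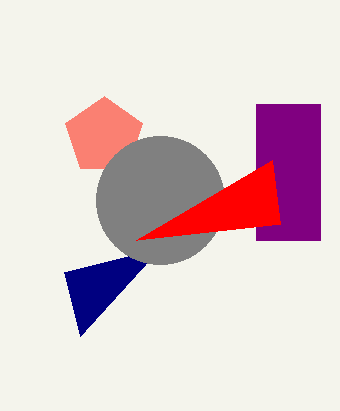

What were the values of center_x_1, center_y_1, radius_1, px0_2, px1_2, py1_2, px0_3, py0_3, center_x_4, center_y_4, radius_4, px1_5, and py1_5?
center_x_1 = 104
center_y_1 = 136
radius_1 = 40
px0_2 = 256
px1_2 = 320
py1_2 = 240
px0_3 = 80
py0_3 = 336
center_x_4 = 160
center_y_4 = 200
radius_4 = 64
px1_5 = 272
py1_5 = 160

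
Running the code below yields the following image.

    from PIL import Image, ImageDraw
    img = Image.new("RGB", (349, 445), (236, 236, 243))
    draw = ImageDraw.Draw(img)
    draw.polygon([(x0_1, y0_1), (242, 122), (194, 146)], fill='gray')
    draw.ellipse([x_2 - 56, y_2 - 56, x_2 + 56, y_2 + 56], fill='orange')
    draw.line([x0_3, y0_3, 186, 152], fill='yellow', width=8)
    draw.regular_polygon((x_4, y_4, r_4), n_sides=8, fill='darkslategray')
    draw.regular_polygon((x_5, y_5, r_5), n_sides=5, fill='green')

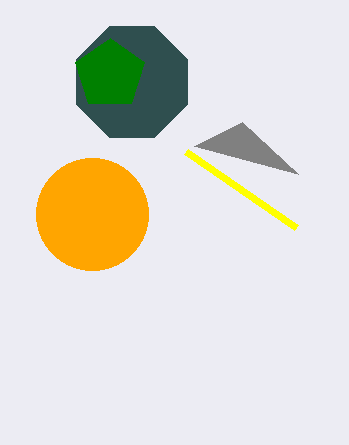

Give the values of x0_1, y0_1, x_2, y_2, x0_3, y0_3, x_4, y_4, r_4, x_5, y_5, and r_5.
x0_1 = 298, y0_1 = 174, x_2 = 92, y_2 = 214, x0_3 = 296, y0_3 = 228, x_4 = 132, y_4 = 82, r_4 = 60, x_5 = 110, y_5 = 74, r_5 = 36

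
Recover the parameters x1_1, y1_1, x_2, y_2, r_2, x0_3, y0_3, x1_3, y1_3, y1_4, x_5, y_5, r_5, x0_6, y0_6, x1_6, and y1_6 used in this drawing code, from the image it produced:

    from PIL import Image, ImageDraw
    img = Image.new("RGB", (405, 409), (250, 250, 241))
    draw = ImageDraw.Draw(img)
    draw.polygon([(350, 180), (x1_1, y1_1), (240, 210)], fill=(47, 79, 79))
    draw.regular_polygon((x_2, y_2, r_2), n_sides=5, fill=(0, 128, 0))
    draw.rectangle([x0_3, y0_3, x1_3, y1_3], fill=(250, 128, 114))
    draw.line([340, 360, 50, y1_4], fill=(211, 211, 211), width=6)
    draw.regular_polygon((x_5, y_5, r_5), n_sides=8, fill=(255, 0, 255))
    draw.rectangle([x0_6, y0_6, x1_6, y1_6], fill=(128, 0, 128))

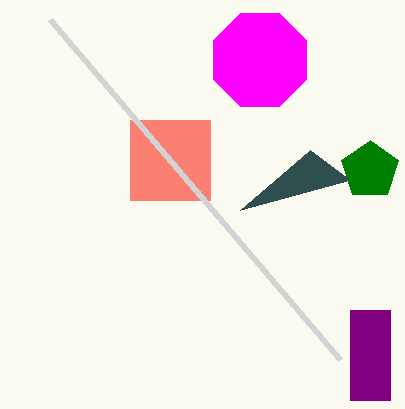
x1_1 = 310, y1_1 = 150, x_2 = 370, y_2 = 170, r_2 = 30, x0_3 = 130, y0_3 = 120, x1_3 = 210, y1_3 = 200, y1_4 = 20, x_5 = 260, y_5 = 60, r_5 = 50, x0_6 = 350, y0_6 = 310, x1_6 = 390, y1_6 = 400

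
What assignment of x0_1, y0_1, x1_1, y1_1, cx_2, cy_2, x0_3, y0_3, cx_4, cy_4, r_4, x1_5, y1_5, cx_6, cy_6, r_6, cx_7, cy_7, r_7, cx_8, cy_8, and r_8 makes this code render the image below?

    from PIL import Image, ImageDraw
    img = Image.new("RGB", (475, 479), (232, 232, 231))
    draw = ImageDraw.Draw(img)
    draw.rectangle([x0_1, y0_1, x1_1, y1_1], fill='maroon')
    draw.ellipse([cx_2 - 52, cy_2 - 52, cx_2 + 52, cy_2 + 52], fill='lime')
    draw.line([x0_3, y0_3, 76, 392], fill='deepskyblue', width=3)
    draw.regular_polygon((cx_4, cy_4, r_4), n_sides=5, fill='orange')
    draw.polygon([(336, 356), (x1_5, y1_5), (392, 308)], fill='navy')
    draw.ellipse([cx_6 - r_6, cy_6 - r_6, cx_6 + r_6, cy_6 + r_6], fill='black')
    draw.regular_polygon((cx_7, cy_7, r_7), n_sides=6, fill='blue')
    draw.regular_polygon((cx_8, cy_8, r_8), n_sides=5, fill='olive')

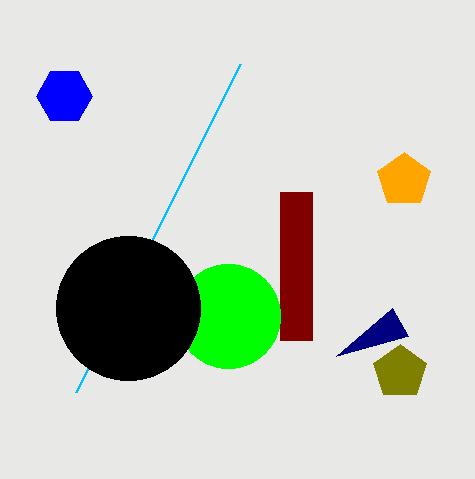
x0_1 = 280, y0_1 = 192, x1_1 = 312, y1_1 = 340, cx_2 = 228, cy_2 = 316, x0_3 = 240, y0_3 = 64, cx_4 = 404, cy_4 = 180, r_4 = 28, x1_5 = 408, y1_5 = 336, cx_6 = 128, cy_6 = 308, r_6 = 72, cx_7 = 64, cy_7 = 96, r_7 = 28, cx_8 = 400, cy_8 = 372, r_8 = 28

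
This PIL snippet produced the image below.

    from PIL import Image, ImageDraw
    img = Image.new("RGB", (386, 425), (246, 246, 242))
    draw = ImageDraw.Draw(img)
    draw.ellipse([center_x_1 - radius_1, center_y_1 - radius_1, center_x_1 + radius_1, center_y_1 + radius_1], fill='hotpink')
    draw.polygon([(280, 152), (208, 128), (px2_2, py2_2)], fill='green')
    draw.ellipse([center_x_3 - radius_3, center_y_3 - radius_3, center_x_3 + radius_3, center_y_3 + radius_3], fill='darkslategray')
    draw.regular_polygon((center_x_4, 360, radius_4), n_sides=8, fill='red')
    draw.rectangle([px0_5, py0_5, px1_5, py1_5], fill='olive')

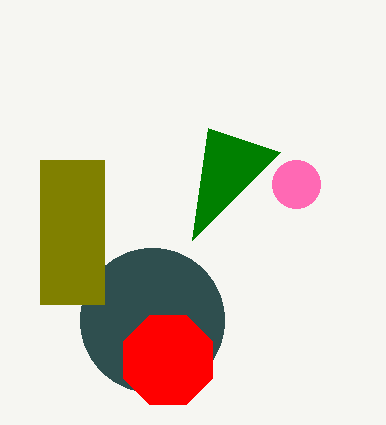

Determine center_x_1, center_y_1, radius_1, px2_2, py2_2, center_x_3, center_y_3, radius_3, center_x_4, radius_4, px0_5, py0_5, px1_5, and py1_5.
center_x_1 = 296
center_y_1 = 184
radius_1 = 24
px2_2 = 192
py2_2 = 240
center_x_3 = 152
center_y_3 = 320
radius_3 = 72
center_x_4 = 168
radius_4 = 48
px0_5 = 40
py0_5 = 160
px1_5 = 104
py1_5 = 304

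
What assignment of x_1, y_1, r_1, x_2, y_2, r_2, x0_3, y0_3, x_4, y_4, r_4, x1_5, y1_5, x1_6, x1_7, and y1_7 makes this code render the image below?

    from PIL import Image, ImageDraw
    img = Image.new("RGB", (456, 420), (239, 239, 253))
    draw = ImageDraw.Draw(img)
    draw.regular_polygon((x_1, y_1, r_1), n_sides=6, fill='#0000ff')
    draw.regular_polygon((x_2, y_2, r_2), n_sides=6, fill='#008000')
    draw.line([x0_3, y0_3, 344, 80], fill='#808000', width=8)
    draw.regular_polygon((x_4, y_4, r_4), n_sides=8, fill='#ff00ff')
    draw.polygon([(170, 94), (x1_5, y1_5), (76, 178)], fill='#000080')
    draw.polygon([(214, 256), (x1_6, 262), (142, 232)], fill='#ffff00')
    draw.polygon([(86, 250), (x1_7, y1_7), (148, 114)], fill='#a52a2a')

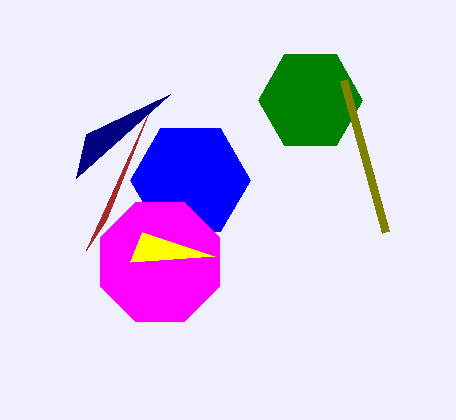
x_1 = 190; y_1 = 180; r_1 = 60; x_2 = 310; y_2 = 100; r_2 = 52; x0_3 = 386; y0_3 = 232; x_4 = 160; y_4 = 262; r_4 = 64; x1_5 = 86; y1_5 = 134; x1_6 = 130; x1_7 = 106; y1_7 = 220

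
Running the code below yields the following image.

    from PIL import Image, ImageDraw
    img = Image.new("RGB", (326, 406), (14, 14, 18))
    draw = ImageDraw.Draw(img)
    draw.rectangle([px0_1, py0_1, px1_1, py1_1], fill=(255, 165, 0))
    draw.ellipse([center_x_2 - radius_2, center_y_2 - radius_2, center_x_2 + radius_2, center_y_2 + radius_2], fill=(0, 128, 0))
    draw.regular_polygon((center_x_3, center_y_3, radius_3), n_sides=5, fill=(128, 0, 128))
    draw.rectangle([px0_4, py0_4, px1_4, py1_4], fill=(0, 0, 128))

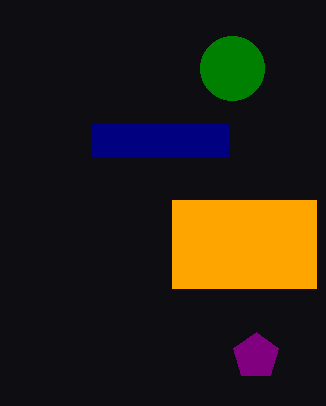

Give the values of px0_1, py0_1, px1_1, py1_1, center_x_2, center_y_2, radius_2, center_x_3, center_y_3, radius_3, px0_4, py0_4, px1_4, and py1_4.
px0_1 = 172, py0_1 = 200, px1_1 = 316, py1_1 = 288, center_x_2 = 232, center_y_2 = 68, radius_2 = 32, center_x_3 = 256, center_y_3 = 356, radius_3 = 24, px0_4 = 92, py0_4 = 124, px1_4 = 228, py1_4 = 156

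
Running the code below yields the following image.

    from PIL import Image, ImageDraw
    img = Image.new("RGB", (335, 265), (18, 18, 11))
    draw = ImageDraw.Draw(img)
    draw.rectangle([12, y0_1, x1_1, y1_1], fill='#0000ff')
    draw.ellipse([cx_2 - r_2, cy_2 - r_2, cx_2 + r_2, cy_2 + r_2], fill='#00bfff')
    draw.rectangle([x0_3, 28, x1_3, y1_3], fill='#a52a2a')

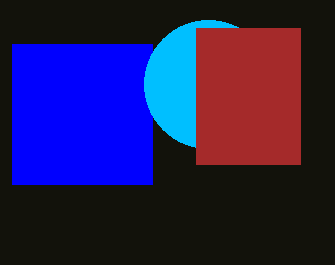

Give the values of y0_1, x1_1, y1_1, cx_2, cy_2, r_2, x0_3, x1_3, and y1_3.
y0_1 = 44
x1_1 = 152
y1_1 = 184
cx_2 = 208
cy_2 = 84
r_2 = 64
x0_3 = 196
x1_3 = 300
y1_3 = 164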